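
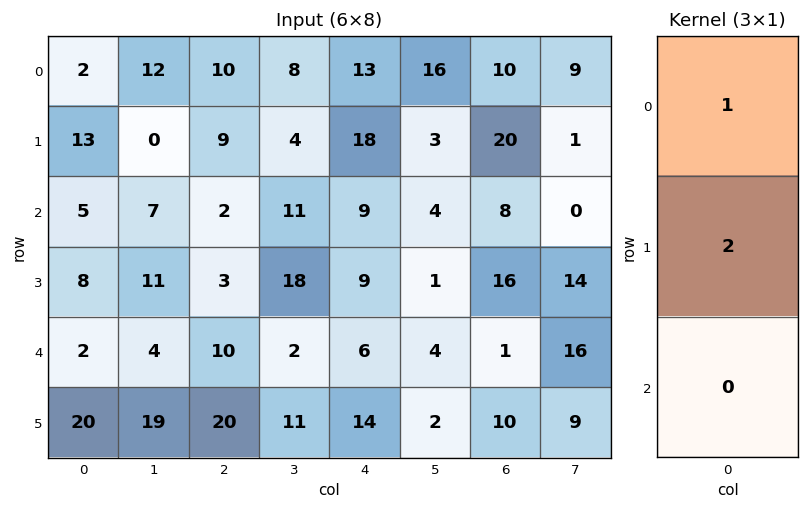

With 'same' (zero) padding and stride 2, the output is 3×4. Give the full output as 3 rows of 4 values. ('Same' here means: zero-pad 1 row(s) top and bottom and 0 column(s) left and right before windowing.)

Output[0,0]: The receptive field on the zero-padded input at this output position is [0 / 2 / 13]. Elementwise product with the kernel and sum: 0·1 + 2·2.
Output[0,1]: The receptive field on the zero-padded input at this output position is [0 / 10 / 9]. Elementwise product with the kernel and sum: 0·1 + 10·2.

4 20 26 20
23 13 36 36
12 23 21 18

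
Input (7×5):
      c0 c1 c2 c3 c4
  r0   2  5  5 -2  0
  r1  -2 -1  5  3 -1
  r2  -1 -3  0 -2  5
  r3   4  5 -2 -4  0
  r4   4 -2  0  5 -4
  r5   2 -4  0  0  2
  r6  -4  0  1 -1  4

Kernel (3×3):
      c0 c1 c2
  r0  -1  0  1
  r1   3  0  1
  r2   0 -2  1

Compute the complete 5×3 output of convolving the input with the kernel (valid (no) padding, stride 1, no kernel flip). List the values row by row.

Output[0,0]: The receptive field on the input at this output position is [2 5 5 / -2 -1 5 / -1 -3 0]. Elementwise product with the kernel and sum: 2·-1 + 5·1 + -2·3 + 5·1 + -3·-2 + 0·1.

8 -9 18
-8 -7 7
15 17 -15
14 -10 0
3 -8 4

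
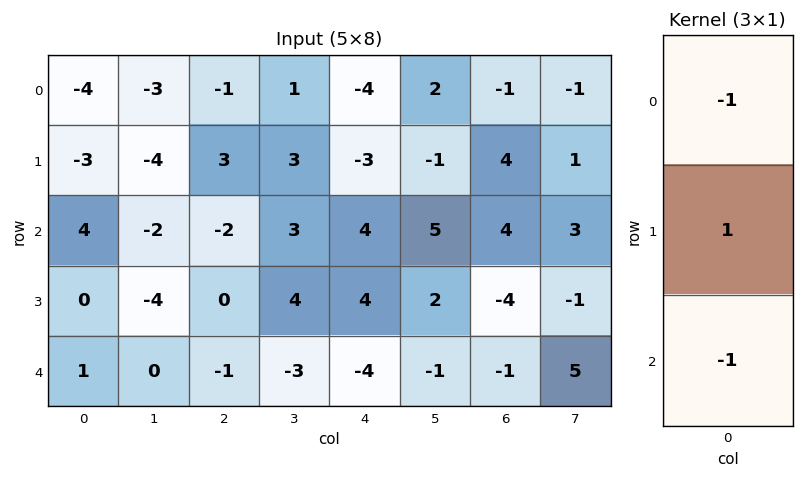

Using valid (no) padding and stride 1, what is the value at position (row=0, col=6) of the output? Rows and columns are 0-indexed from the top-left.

1

The receptive field on the input at this output position is [-1 / 4 / 4]. Elementwise product with the kernel and sum: -1·-1 + 4·1 + 4·-1.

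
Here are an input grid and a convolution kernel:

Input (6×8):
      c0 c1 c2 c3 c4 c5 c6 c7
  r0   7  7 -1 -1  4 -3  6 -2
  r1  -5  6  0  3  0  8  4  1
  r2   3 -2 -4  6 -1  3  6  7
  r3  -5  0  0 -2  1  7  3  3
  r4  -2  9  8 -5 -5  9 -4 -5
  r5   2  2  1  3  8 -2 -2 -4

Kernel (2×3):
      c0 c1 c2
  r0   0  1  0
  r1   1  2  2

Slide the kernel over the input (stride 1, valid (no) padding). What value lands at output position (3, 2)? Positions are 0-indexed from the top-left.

The receptive field on the input at this output position is [0 -2 1 / 8 -5 -5]. Elementwise product with the kernel and sum: -2·1 + 8·1 + -5·2 + -5·2.

-14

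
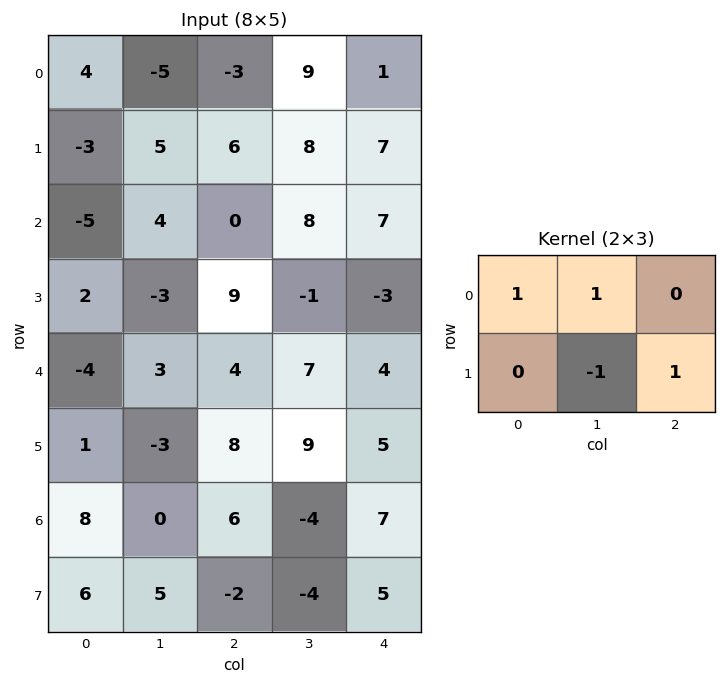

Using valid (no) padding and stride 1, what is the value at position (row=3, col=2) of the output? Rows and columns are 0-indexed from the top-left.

The receptive field on the input at this output position is [9 -1 -3 / 4 7 4]. Elementwise product with the kernel and sum: 9·1 + -1·1 + 7·-1 + 4·1.

5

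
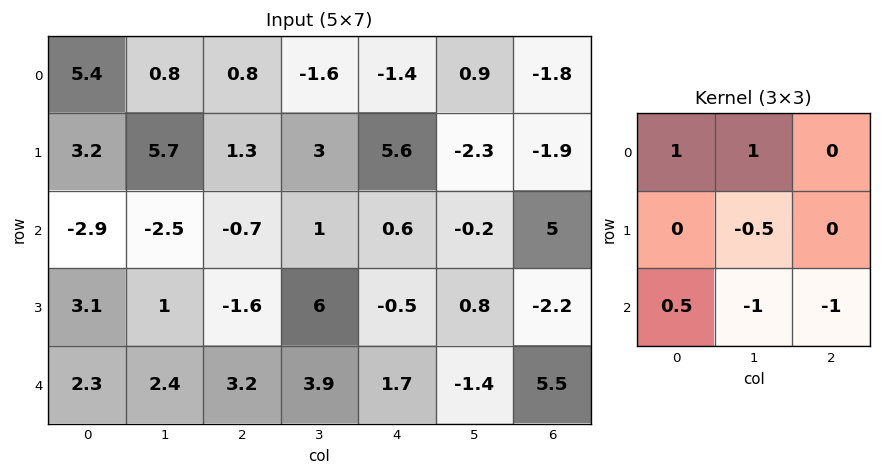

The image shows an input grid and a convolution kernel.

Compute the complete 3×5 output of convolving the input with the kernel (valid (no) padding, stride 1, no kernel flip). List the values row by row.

5.1 -0.6 -4.25 -5.7 -3.85
12.3 3.45 -2.5 11 4.55
-10.35 -8.3 -6.7 3.5 -3.25

Output[0,0]: The receptive field on the input at this output position is [5.4 0.8 0.8 / 3.2 5.7 1.3 / -2.9 -2.5 -0.7]. Elementwise product with the kernel and sum: 5.4·1 + 0.8·1 + 5.7·-0.5 + -2.9·0.5 + -2.5·-1 + -0.7·-1.
Output[0,1]: The receptive field on the input at this output position is [0.8 0.8 -1.6 / 5.7 1.3 3 / -2.5 -0.7 1]. Elementwise product with the kernel and sum: 0.8·1 + 0.8·1 + 1.3·-0.5 + -2.5·0.5 + -0.7·-1 + 1·-1.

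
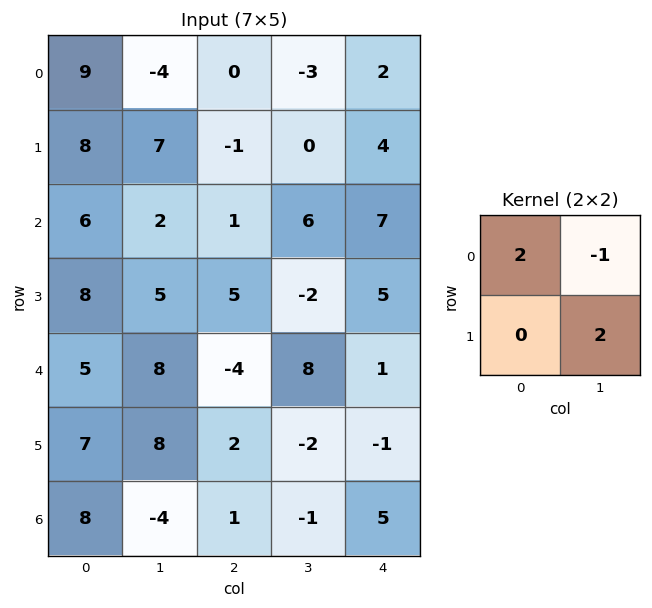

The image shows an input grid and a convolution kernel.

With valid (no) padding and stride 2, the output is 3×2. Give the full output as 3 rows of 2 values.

Output[0,0]: The receptive field on the input at this output position is [9 -4 / 8 7]. Elementwise product with the kernel and sum: 9·2 + -4·-1 + 7·2.

36 3
20 -8
18 -20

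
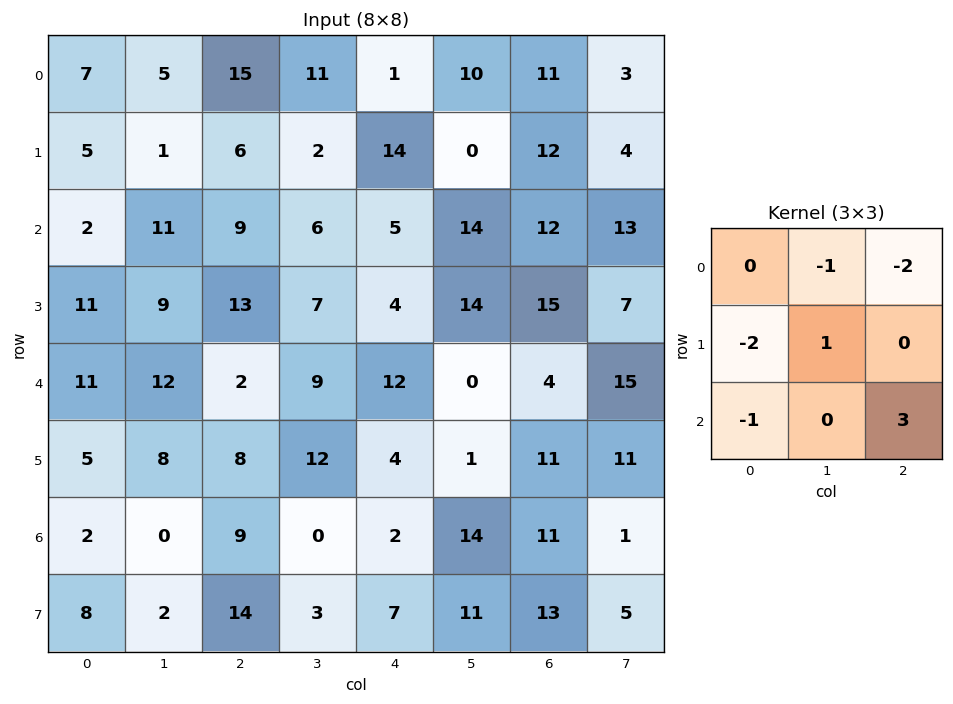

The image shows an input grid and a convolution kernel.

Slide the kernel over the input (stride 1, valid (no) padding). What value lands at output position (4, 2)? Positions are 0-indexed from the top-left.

The receptive field on the input at this output position is [2 9 12 / 8 12 4 / 9 0 2]. Elementwise product with the kernel and sum: 9·-1 + 12·-2 + 8·-2 + 12·1 + 9·-1 + 2·3.

-40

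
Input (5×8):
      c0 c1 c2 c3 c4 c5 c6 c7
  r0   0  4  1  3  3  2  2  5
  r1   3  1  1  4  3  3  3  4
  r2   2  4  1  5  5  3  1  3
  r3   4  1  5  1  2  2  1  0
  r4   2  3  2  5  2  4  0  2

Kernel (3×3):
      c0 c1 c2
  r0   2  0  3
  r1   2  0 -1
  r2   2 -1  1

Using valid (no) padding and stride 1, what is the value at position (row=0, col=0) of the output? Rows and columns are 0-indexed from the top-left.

The receptive field on the input at this output position is [0 4 1 / 3 1 1 / 2 4 1]. Elementwise product with the kernel and sum: 0·2 + 1·3 + 3·2 + 1·-1 + 2·2 + 4·-1 + 1·1.

9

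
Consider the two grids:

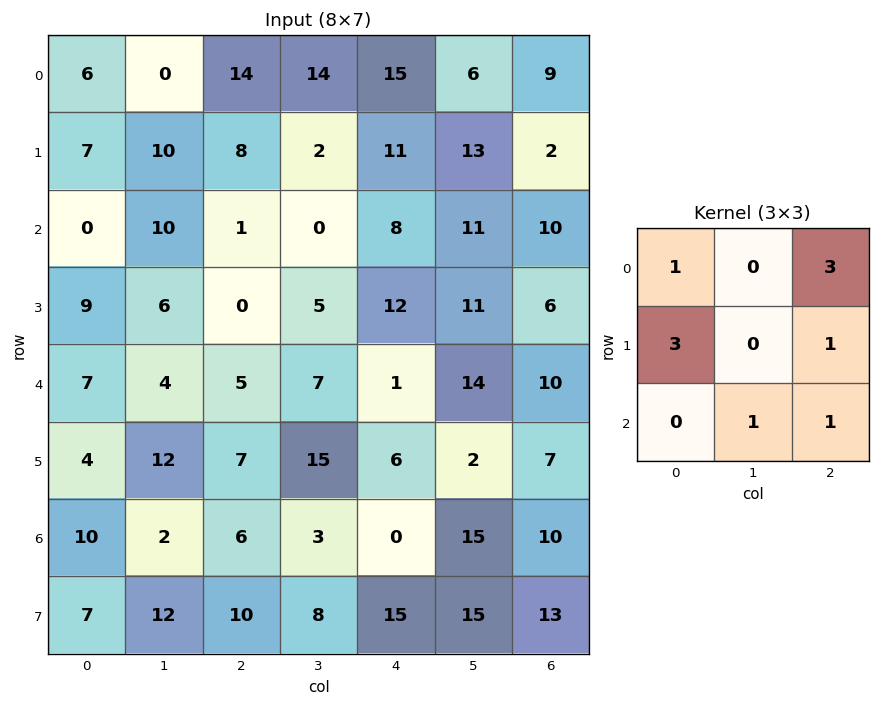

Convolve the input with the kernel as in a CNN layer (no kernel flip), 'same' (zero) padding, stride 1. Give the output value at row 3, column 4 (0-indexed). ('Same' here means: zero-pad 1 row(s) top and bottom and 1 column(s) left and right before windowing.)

74

The receptive field on the zero-padded input at this output position is [0 8 11 / 5 12 11 / 7 1 14]. Elementwise product with the kernel and sum: 0·1 + 11·3 + 5·3 + 11·1 + 1·1 + 14·1.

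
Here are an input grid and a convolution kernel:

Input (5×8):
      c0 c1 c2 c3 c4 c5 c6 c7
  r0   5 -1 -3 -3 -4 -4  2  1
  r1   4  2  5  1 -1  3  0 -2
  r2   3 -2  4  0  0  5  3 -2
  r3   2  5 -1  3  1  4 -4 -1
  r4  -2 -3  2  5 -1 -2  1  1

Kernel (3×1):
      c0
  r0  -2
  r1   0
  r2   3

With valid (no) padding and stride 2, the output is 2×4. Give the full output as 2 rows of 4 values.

Output[0,0]: The receptive field on the input at this output position is [5 / 4 / 3]. Elementwise product with the kernel and sum: 5·-2 + 3·3.

-1 18 8 5
-12 -2 -3 -3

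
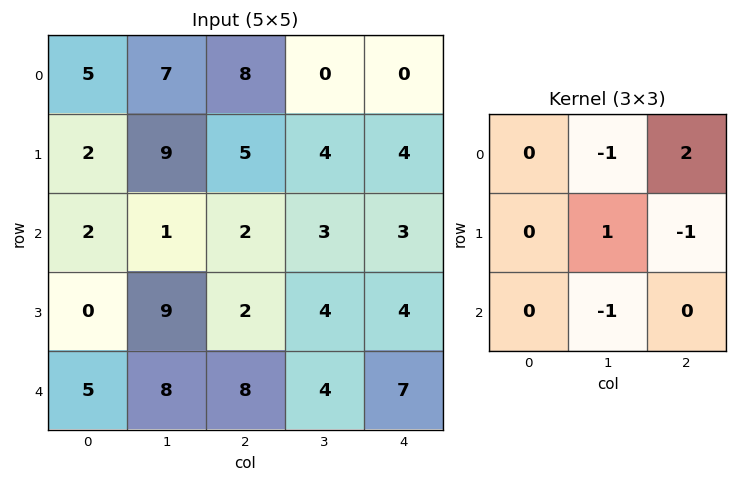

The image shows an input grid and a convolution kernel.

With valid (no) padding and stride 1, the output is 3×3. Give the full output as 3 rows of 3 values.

12 -9 -3
-9 0 0
2 -6 -1

Output[0,0]: The receptive field on the input at this output position is [5 7 8 / 2 9 5 / 2 1 2]. Elementwise product with the kernel and sum: 7·-1 + 8·2 + 9·1 + 5·-1 + 1·-1.
Output[0,1]: The receptive field on the input at this output position is [7 8 0 / 9 5 4 / 1 2 3]. Elementwise product with the kernel and sum: 8·-1 + 0·2 + 5·1 + 4·-1 + 2·-1.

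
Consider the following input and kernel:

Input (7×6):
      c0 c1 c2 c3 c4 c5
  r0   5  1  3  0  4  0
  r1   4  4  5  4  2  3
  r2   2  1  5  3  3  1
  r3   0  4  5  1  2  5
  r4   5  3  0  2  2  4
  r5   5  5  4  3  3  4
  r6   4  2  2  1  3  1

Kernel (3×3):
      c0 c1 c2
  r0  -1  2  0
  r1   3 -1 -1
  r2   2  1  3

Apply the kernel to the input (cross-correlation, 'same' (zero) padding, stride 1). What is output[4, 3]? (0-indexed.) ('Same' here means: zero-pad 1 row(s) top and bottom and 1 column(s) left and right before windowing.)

13

The receptive field on the zero-padded input at this output position is [5 1 2 / 0 2 2 / 4 3 3]. Elementwise product with the kernel and sum: 5·-1 + 1·2 + 0·3 + 2·-1 + 2·-1 + 4·2 + 3·1 + 3·3.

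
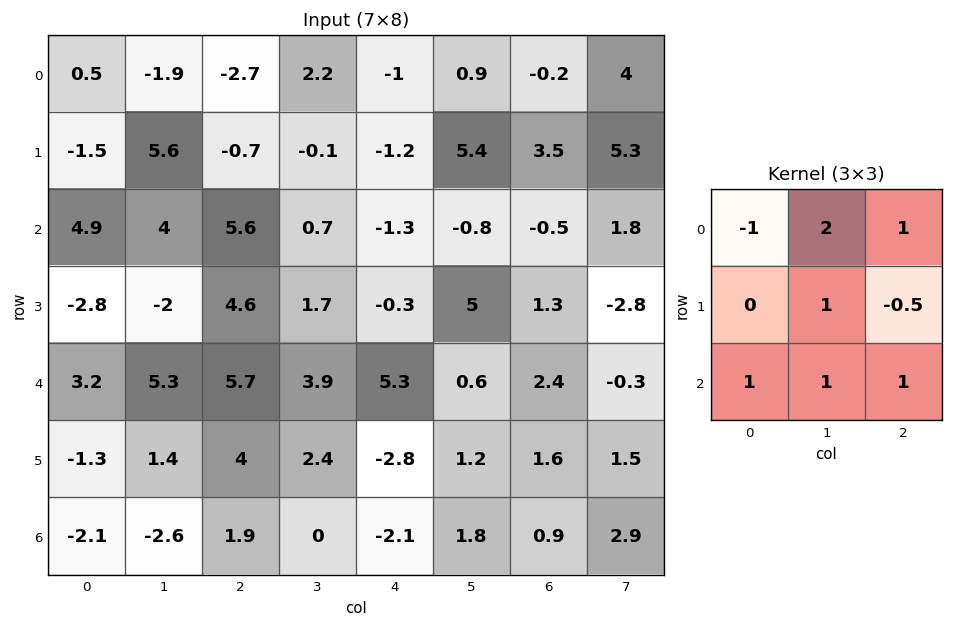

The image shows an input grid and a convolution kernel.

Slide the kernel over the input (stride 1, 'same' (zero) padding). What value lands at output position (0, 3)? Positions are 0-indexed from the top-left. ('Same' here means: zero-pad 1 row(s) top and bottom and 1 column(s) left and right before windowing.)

0.7

The receptive field on the zero-padded input at this output position is [0 0 0 / -2.7 2.2 -1 / -0.7 -0.1 -1.2]. Elementwise product with the kernel and sum: 0·-1 + 0·2 + 0·1 + 2.2·1 + -1·-0.5 + -0.7·1 + -0.1·1 + -1.2·1.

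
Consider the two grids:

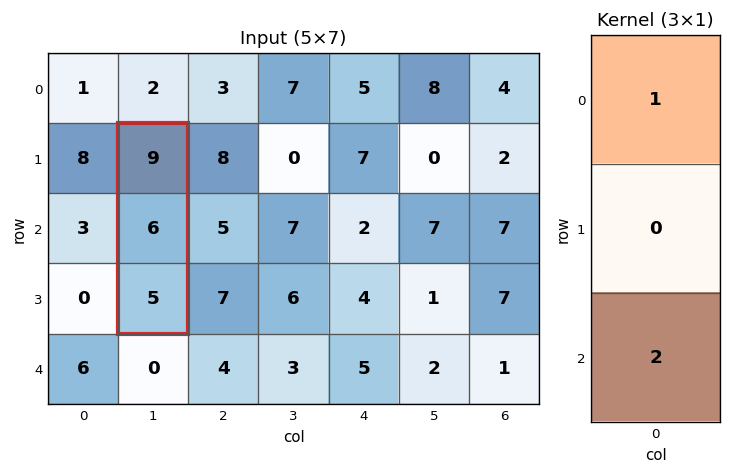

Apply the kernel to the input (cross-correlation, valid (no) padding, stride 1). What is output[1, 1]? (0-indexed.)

The receptive field on the input at this output position is [9 / 6 / 5]. Elementwise product with the kernel and sum: 9·1 + 5·2.

19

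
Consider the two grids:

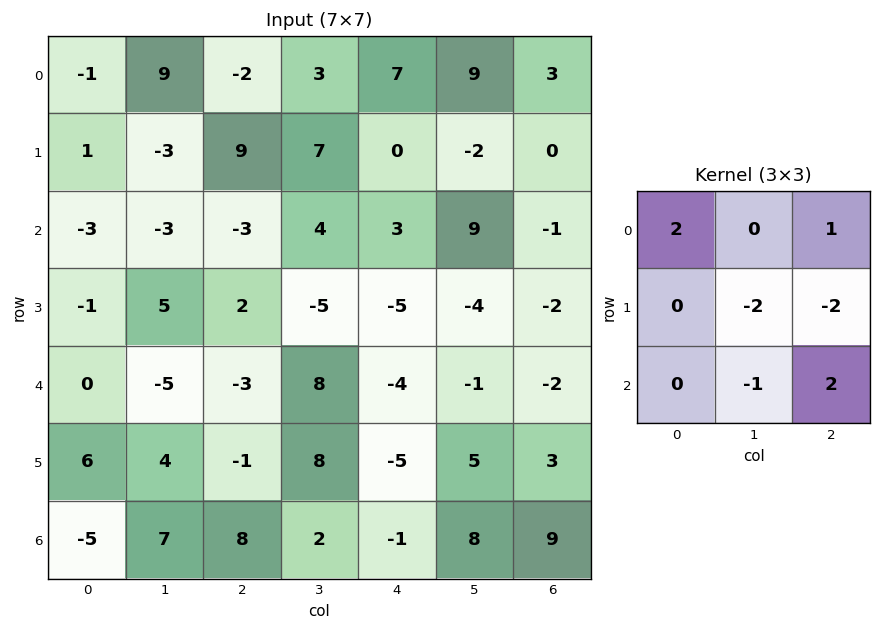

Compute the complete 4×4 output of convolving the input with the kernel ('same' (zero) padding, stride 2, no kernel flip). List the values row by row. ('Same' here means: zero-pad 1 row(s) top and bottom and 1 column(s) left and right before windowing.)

Output[0,0]: The receptive field on the zero-padded input at this output position is [0 0 0 / 0 -1 9 / 0 1 -3]. Elementwise product with the kernel and sum: 0·2 + 0·1 + -1·-2 + 9·-2 + 1·-1 + -3·2.
Output[0,1]: The receptive field on the zero-padded input at this output position is [0 0 0 / 9 -2 3 / -3 9 7]. Elementwise product with the kernel and sum: 0·2 + 0·1 + -2·-2 + 3·-2 + 9·-1 + 7·2.

-23 3 -36 -6
20 -13 -15 0
17 12 11 -7
0 -4 7 -8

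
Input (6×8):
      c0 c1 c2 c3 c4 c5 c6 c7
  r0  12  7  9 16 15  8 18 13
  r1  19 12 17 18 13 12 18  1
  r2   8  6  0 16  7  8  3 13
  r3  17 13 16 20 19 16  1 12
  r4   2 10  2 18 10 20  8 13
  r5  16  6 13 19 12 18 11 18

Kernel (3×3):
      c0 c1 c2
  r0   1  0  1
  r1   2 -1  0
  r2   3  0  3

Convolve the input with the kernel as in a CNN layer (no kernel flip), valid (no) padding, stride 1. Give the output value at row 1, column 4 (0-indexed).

97

The receptive field on the input at this output position is [13 12 18 / 7 8 3 / 19 16 1]. Elementwise product with the kernel and sum: 13·1 + 18·1 + 7·2 + 8·-1 + 19·3 + 1·3.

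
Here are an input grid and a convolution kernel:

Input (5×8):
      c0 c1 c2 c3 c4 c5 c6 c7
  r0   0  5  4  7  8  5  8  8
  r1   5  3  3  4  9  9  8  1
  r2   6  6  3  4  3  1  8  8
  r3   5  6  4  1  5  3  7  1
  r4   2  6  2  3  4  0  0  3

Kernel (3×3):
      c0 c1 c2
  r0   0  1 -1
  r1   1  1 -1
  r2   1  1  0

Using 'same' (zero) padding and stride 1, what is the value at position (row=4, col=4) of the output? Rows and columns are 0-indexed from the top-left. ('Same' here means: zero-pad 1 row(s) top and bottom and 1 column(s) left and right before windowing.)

9

The receptive field on the zero-padded input at this output position is [1 5 3 / 3 4 0 / 0 0 0]. Elementwise product with the kernel and sum: 5·1 + 3·-1 + 3·1 + 4·1 + 0·-1 + 0·1 + 0·1.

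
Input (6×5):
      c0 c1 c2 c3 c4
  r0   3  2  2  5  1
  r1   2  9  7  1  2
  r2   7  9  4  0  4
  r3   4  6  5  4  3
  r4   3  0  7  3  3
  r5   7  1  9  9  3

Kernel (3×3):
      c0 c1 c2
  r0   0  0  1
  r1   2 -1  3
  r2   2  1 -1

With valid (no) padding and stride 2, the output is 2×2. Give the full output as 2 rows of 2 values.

Output[0,0]: The receptive field on the input at this output position is [3 2 2 / 2 9 7 / 7 9 4]. Elementwise product with the kernel and sum: 2·1 + 2·2 + 9·-1 + 7·3 + 7·2 + 9·1 + 4·-1.

37 24
20 33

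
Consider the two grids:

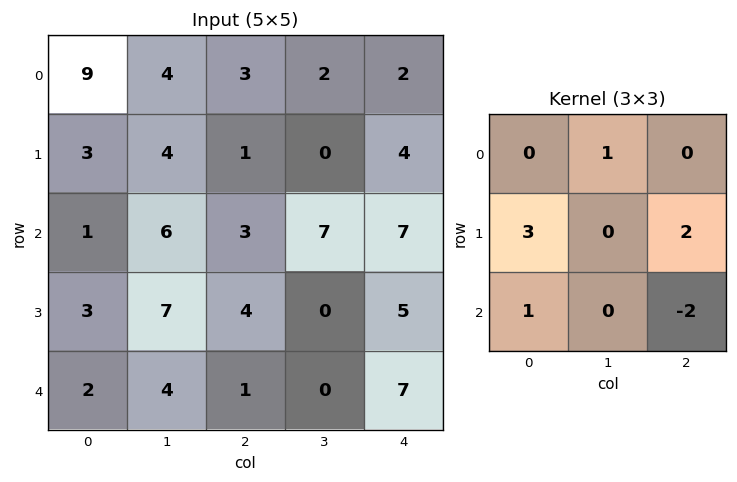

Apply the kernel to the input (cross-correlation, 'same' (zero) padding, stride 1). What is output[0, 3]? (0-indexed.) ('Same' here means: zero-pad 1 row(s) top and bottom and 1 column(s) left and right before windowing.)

6

The receptive field on the zero-padded input at this output position is [0 0 0 / 3 2 2 / 1 0 4]. Elementwise product with the kernel and sum: 0·1 + 3·3 + 2·2 + 1·1 + 4·-2.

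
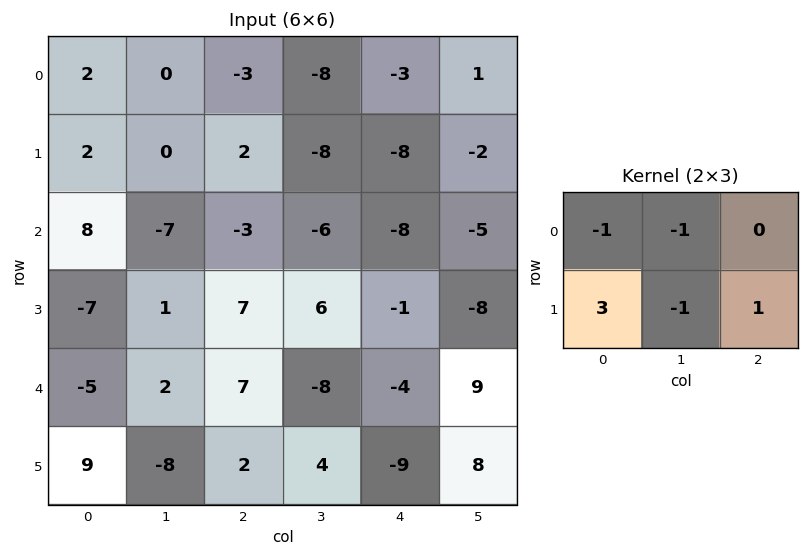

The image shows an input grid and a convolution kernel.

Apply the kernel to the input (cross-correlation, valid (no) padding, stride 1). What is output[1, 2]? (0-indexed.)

-5

The receptive field on the input at this output position is [2 -8 -8 / -3 -6 -8]. Elementwise product with the kernel and sum: 2·-1 + -8·-1 + -3·3 + -6·-1 + -8·1.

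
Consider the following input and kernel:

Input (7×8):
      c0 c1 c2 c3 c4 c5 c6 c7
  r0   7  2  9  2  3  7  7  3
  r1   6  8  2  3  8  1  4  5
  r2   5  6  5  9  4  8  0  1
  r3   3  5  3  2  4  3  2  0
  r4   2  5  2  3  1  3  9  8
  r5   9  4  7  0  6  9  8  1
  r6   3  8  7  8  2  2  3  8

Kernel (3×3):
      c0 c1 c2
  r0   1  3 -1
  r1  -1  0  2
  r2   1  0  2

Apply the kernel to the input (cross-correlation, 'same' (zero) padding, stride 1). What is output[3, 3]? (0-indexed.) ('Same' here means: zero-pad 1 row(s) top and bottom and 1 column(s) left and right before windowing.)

The receptive field on the zero-padded input at this output position is [5 9 4 / 3 2 4 / 2 3 1]. Elementwise product with the kernel and sum: 5·1 + 9·3 + 4·-1 + 3·-1 + 4·2 + 2·1 + 1·2.

37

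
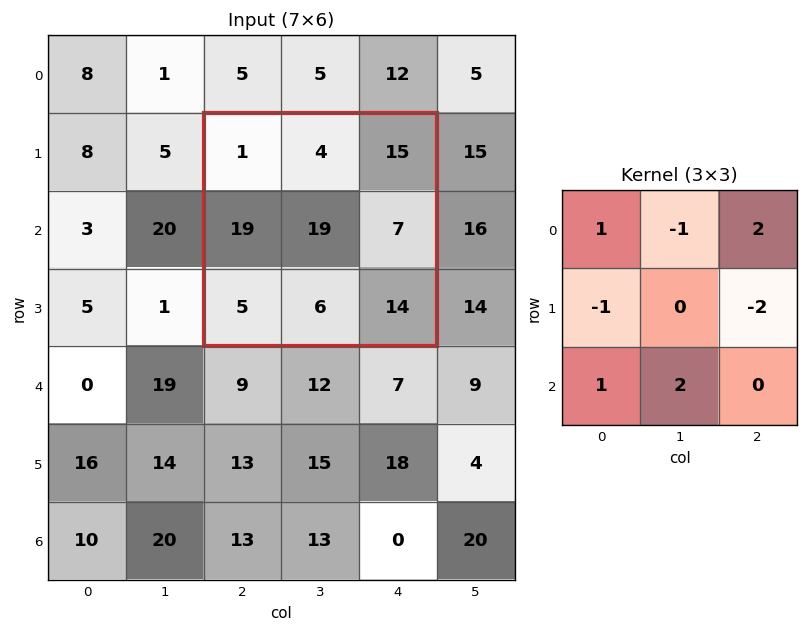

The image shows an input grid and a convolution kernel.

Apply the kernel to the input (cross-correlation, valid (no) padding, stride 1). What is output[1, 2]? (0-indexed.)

The receptive field on the input at this output position is [1 4 15 / 19 19 7 / 5 6 14]. Elementwise product with the kernel and sum: 1·1 + 4·-1 + 15·2 + 19·-1 + 7·-2 + 5·1 + 6·2.

11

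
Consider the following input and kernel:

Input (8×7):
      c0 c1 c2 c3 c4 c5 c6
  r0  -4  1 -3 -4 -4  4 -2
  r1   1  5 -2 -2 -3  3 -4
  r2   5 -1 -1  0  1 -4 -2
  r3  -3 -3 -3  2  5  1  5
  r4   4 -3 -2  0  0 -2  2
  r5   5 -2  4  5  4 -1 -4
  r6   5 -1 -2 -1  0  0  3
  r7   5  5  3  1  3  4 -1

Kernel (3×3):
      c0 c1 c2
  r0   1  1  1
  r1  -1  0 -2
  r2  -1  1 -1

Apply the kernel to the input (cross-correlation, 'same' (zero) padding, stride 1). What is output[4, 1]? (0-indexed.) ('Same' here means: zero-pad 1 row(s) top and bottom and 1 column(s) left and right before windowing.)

-20

The receptive field on the zero-padded input at this output position is [-3 -3 -3 / 4 -3 -2 / 5 -2 4]. Elementwise product with the kernel and sum: -3·1 + -3·1 + -3·1 + 4·-1 + -2·-2 + 5·-1 + -2·1 + 4·-1.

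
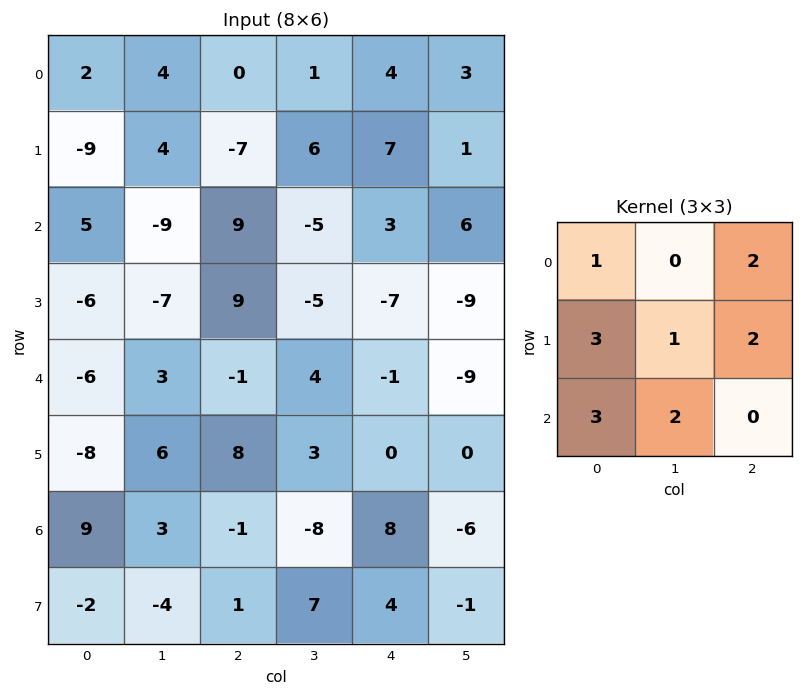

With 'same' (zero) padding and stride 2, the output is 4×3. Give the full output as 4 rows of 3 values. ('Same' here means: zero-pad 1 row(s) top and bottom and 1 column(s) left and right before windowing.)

Output[0,0]: The receptive field on the zero-padded input at this output position is [0 0 0 / 0 2 4 / 0 -9 4]. Elementwise product with the kernel and sum: 0·1 + 0·2 + 0·3 + 2·1 + 4·2 + 0·3 + -9·2.

-8 12 45
-17 -15 -21
-30 33 -21
23 -6 4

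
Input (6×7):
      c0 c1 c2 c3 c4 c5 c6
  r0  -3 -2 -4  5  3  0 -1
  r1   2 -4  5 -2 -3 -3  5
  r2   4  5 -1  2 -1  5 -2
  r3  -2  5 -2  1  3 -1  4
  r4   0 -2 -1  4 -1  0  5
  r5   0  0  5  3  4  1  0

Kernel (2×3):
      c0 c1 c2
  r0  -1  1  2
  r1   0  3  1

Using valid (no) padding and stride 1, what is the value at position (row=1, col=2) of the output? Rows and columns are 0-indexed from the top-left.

-8

The receptive field on the input at this output position is [5 -2 -3 / -1 2 -1]. Elementwise product with the kernel and sum: 5·-1 + -2·1 + -3·2 + 2·3 + -1·1.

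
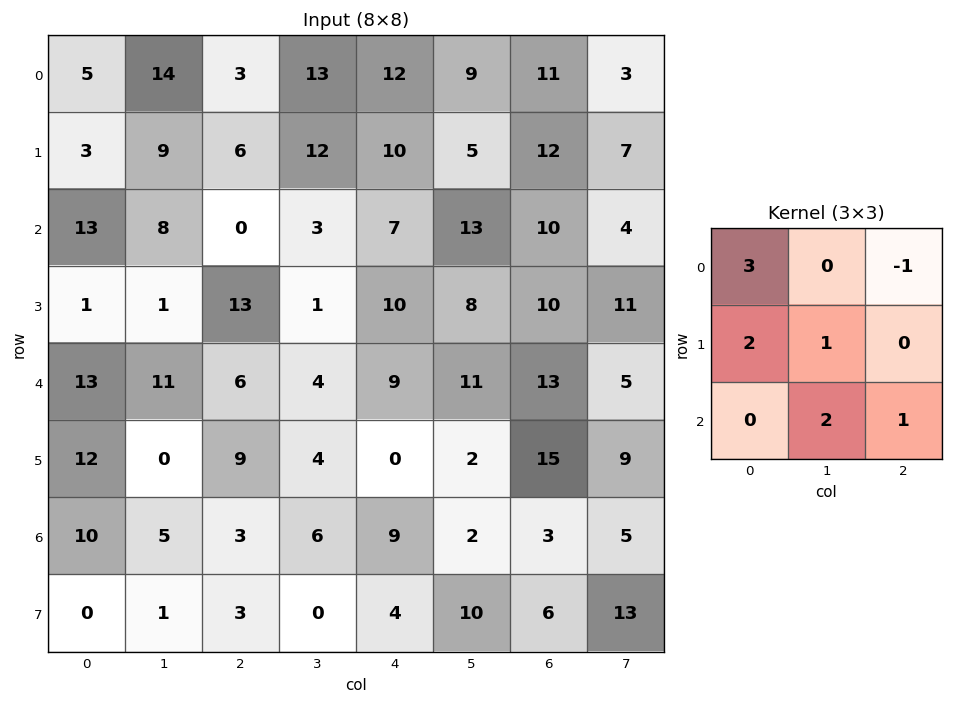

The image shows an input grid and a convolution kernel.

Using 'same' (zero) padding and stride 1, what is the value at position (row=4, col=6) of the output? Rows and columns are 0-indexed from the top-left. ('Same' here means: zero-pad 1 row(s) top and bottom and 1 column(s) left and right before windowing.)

The receptive field on the zero-padded input at this output position is [8 10 11 / 11 13 5 / 2 15 9]. Elementwise product with the kernel and sum: 8·3 + 11·-1 + 11·2 + 13·1 + 15·2 + 9·1.

87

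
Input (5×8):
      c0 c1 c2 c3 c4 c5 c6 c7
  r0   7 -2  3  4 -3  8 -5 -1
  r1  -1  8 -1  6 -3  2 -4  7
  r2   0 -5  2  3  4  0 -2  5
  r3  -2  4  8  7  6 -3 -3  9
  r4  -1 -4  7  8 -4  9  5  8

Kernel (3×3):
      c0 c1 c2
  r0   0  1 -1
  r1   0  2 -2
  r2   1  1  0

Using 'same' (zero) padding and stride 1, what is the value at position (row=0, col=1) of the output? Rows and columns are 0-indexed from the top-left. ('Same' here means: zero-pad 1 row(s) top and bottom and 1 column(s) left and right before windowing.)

-3

The receptive field on the zero-padded input at this output position is [0 0 0 / 7 -2 3 / -1 8 -1]. Elementwise product with the kernel and sum: 0·1 + 0·-1 + -2·2 + 3·-2 + -1·1 + 8·1.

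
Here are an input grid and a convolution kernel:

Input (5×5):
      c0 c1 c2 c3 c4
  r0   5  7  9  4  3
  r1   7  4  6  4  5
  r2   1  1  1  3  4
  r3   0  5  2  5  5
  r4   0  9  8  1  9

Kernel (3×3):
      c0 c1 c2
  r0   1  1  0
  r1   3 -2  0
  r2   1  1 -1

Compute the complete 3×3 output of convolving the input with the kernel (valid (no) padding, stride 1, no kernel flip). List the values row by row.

Output[0,0]: The receptive field on the input at this output position is [5 7 9 / 7 4 6 / 1 1 1]. Elementwise product with the kernel and sum: 5·1 + 7·1 + 7·3 + 4·-2 + 1·1 + 1·1 + 1·-1.
Output[0,1]: The receptive field on the input at this output position is [7 9 4 / 4 6 4 / 1 1 3]. Elementwise product with the kernel and sum: 7·1 + 9·1 + 4·3 + 6·-2 + 1·1 + 1·1 + 3·-1.

26 15 23
15 13 9
-7 29 0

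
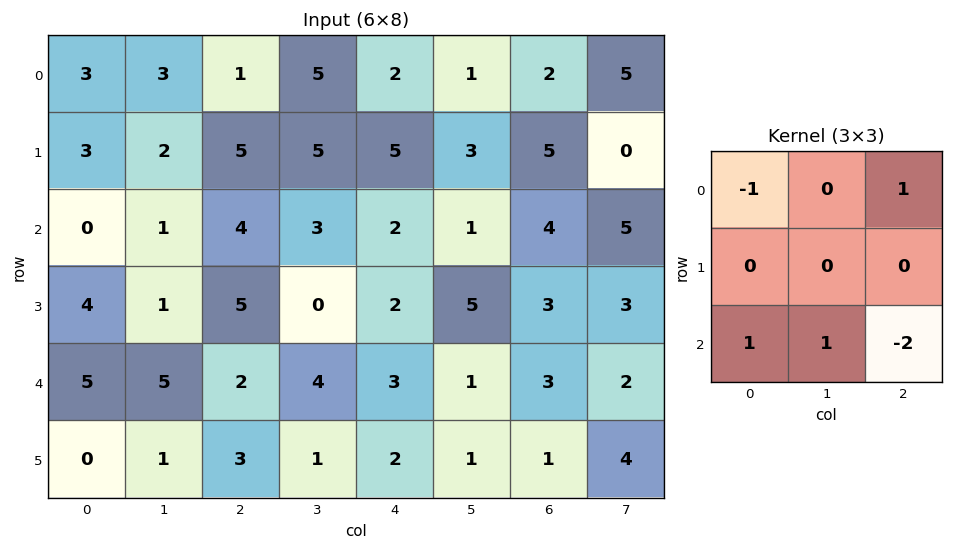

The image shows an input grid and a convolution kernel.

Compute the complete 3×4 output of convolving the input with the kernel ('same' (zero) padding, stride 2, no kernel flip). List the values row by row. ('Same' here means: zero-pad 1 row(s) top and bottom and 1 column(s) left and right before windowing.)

-1 -3 4 8
4 9 -10 -1
-1 1 6 -8

Output[0,0]: The receptive field on the zero-padded input at this output position is [0 0 0 / 0 3 3 / 0 3 2]. Elementwise product with the kernel and sum: 0·-1 + 0·1 + 0·1 + 3·1 + 2·-2.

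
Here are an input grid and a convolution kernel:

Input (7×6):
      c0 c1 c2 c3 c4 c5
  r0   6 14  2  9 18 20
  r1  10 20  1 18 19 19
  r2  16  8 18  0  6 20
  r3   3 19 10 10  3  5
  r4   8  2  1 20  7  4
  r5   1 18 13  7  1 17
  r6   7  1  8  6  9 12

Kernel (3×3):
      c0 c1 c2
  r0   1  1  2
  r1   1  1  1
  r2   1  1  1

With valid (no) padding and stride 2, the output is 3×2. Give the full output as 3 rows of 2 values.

97 109
103 81
60 79

Output[0,0]: The receptive field on the input at this output position is [6 14 2 / 10 20 1 / 16 8 18]. Elementwise product with the kernel and sum: 6·1 + 14·1 + 2·2 + 10·1 + 20·1 + 1·1 + 16·1 + 8·1 + 18·1.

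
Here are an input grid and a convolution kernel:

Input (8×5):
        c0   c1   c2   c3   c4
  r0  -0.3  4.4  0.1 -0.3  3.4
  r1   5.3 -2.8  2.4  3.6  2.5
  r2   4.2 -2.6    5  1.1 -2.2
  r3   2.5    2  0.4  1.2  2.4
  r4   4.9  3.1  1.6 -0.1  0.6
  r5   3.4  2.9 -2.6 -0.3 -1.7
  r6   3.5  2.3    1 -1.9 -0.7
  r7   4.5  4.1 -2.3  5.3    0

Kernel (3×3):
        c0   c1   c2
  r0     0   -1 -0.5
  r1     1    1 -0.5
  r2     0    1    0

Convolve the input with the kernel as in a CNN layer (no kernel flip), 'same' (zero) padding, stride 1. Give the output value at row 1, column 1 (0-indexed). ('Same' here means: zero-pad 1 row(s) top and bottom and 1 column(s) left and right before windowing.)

-5.75

The receptive field on the zero-padded input at this output position is [-0.3 4.4 0.1 / 5.3 -2.8 2.4 / 4.2 -2.6 5]. Elementwise product with the kernel and sum: 4.4·-1 + 0.1·-0.5 + 5.3·1 + -2.8·1 + 2.4·-0.5 + -2.6·1.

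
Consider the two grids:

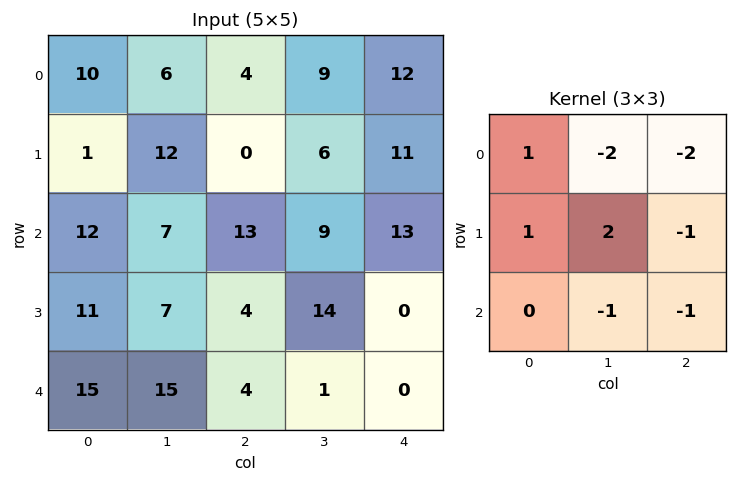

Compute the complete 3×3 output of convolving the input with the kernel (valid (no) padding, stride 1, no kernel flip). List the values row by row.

-5 -36 -59
-21 6 -30
-26 -41 0

Output[0,0]: The receptive field on the input at this output position is [10 6 4 / 1 12 0 / 12 7 13]. Elementwise product with the kernel and sum: 10·1 + 6·-2 + 4·-2 + 1·1 + 12·2 + 0·-1 + 7·-1 + 13·-1.
Output[0,1]: The receptive field on the input at this output position is [6 4 9 / 12 0 6 / 7 13 9]. Elementwise product with the kernel and sum: 6·1 + 4·-2 + 9·-2 + 12·1 + 0·2 + 6·-1 + 13·-1 + 9·-1.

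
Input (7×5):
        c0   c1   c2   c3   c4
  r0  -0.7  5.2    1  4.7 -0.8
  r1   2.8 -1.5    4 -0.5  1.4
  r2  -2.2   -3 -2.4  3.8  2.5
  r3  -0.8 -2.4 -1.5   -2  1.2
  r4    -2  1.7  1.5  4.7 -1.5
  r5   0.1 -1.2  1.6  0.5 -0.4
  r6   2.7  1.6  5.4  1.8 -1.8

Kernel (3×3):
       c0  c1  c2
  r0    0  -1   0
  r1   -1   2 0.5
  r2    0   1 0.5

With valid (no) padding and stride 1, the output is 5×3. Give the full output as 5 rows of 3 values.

Output[0,0]: The receptive field on the input at this output position is [-0.7 5.2 1 / 2.8 -1.5 4 / -2.2 -3 -2.4]. Elementwise product with the kernel and sum: 5.2·-1 + 2.8·-1 + -1.5·2 + 4·0.5 + -3·1 + -2.4·0.5.

-13.2 7.75 -3.95
-6.65 -6.4 10.35
0.7 4.65 -1.75
8.15 7 9.45
0.9 9.45 -4.6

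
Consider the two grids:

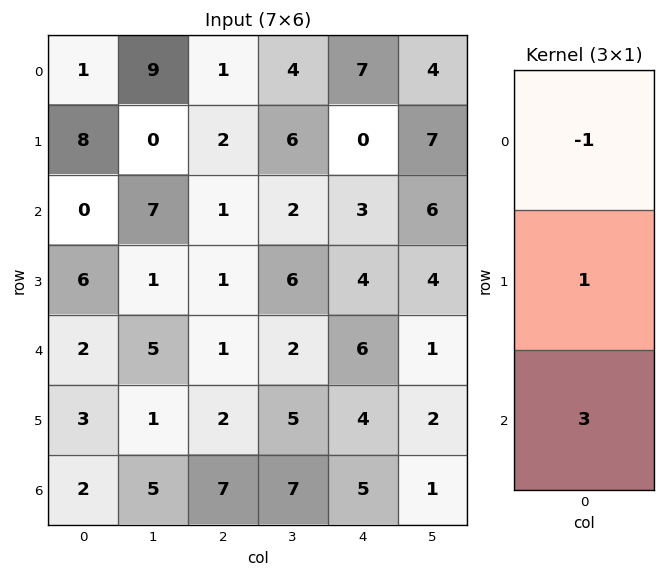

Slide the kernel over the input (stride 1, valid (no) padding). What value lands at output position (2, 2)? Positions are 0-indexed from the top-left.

The receptive field on the input at this output position is [1 / 1 / 1]. Elementwise product with the kernel and sum: 1·-1 + 1·1 + 1·3.

3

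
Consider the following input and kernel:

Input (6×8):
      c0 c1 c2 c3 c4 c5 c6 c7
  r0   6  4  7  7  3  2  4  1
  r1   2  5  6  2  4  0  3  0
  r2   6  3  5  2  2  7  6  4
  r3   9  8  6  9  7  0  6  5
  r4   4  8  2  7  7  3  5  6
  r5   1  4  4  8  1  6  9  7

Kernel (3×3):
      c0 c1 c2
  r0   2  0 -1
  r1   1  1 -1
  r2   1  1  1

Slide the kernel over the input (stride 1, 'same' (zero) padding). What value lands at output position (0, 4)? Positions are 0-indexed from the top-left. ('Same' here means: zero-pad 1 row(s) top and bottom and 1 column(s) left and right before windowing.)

14

The receptive field on the zero-padded input at this output position is [0 0 0 / 7 3 2 / 2 4 0]. Elementwise product with the kernel and sum: 0·2 + 0·-1 + 7·1 + 3·1 + 2·-1 + 2·1 + 4·1 + 0·1.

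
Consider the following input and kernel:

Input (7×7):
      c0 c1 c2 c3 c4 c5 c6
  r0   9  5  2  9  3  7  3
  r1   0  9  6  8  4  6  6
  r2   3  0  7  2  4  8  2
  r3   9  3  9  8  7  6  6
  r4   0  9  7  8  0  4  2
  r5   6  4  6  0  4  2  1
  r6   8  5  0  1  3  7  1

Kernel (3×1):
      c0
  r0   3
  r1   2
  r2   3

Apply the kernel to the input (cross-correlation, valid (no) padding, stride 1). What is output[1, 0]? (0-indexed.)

The receptive field on the input at this output position is [0 / 3 / 9]. Elementwise product with the kernel and sum: 0·3 + 3·2 + 9·3.

33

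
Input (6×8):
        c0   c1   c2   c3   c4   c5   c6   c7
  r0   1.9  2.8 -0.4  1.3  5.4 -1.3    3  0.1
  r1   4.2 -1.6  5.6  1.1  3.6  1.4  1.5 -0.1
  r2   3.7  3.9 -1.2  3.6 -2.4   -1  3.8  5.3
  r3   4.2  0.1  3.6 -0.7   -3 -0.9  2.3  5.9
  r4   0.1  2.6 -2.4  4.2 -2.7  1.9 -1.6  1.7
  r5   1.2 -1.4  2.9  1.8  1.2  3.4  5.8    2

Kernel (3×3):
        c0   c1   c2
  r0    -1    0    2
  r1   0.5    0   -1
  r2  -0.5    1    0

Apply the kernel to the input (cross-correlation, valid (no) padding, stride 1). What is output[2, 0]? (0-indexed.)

The receptive field on the input at this output position is [3.7 3.9 -1.2 / 4.2 0.1 3.6 / 0.1 2.6 -2.4]. Elementwise product with the kernel and sum: 3.7·-1 + -1.2·2 + 4.2·0.5 + 3.6·-1 + 0.1·-0.5 + 2.6·1.

-5.05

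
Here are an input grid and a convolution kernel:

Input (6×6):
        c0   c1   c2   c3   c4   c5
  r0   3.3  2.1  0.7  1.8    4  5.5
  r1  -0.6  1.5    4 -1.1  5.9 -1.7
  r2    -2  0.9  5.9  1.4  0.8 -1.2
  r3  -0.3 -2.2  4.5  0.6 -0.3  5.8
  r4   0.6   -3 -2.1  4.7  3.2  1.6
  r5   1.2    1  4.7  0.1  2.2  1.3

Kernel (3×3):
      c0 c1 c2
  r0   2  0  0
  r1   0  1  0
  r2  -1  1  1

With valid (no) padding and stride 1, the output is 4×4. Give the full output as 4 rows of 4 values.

16.9 14.6 -3.4 7.7
2.3 16.2 5.2 3.5
-11.9 11.9 22.4 2.6
0.9 -2.7 11.3 7.8

Output[0,0]: The receptive field on the input at this output position is [3.3 2.1 0.7 / -0.6 1.5 4 / -2 0.9 5.9]. Elementwise product with the kernel and sum: 3.3·2 + 1.5·1 + -2·-1 + 0.9·1 + 5.9·1.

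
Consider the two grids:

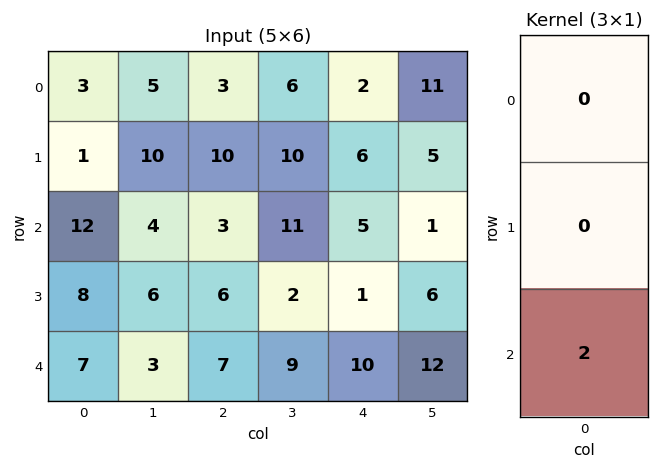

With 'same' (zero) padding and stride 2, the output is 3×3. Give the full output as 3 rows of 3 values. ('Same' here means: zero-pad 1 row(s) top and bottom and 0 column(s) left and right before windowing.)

Output[0,0]: The receptive field on the zero-padded input at this output position is [0 / 3 / 1]. Elementwise product with the kernel and sum: 1·2.
Output[0,1]: The receptive field on the zero-padded input at this output position is [0 / 3 / 10]. Elementwise product with the kernel and sum: 10·2.

2 20 12
16 12 2
0 0 0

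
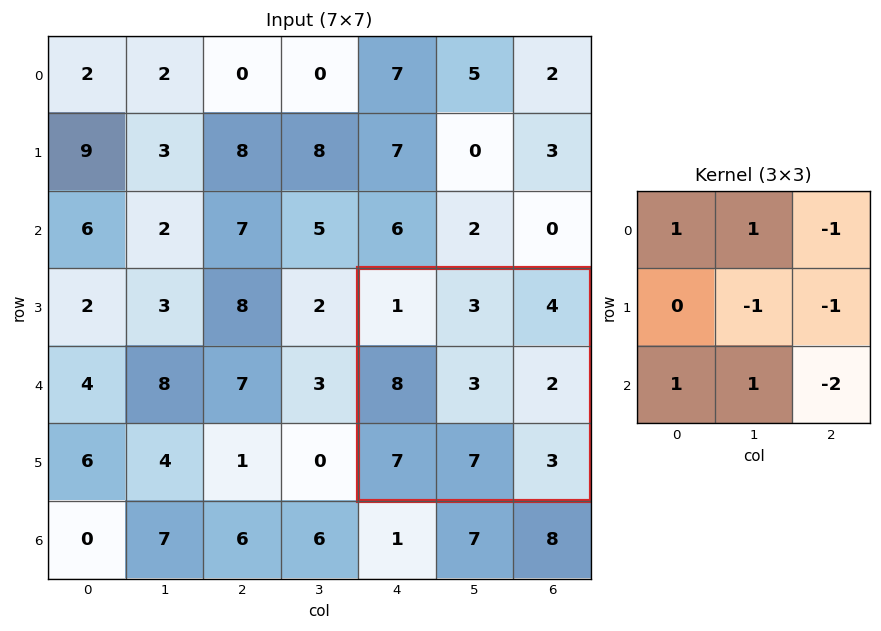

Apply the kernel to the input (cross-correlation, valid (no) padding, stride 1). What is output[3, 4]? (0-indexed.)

The receptive field on the input at this output position is [1 3 4 / 8 3 2 / 7 7 3]. Elementwise product with the kernel and sum: 1·1 + 3·1 + 4·-1 + 3·-1 + 2·-1 + 7·1 + 7·1 + 3·-2.

3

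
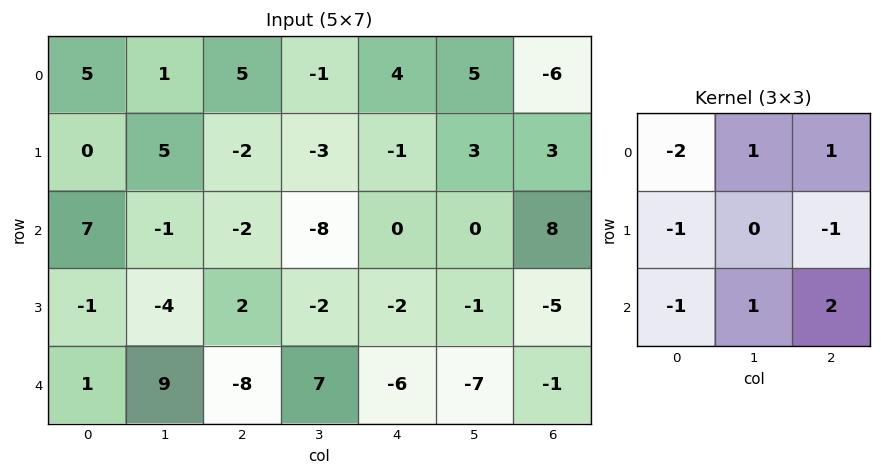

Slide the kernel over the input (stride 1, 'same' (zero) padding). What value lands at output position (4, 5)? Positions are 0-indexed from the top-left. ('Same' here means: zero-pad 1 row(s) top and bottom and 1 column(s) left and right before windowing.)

5

The receptive field on the zero-padded input at this output position is [-2 -1 -5 / -6 -7 -1 / 0 0 0]. Elementwise product with the kernel and sum: -2·-2 + -1·1 + -5·1 + -6·-1 + -1·-1 + 0·-1 + 0·1 + 0·2.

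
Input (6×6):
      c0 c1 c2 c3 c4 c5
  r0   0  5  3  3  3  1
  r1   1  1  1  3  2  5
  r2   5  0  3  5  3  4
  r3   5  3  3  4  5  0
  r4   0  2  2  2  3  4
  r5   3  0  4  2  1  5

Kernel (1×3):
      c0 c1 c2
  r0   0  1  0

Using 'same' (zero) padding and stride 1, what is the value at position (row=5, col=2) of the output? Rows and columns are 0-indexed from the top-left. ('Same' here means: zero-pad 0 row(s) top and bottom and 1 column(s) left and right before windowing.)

The receptive field on the zero-padded input at this output position is [0 4 2]. Elementwise product with the kernel and sum: 4·1.

4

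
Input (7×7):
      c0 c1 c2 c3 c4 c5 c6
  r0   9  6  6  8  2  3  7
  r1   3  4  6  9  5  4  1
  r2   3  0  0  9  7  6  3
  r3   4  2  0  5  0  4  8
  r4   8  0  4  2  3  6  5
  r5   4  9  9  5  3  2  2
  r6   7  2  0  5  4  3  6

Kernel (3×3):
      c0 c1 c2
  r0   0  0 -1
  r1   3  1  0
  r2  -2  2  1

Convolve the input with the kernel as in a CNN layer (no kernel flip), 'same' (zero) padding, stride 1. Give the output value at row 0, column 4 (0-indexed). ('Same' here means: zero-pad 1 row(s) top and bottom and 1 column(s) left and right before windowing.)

22

The receptive field on the zero-padded input at this output position is [0 0 0 / 8 2 3 / 9 5 4]. Elementwise product with the kernel and sum: 0·-1 + 8·3 + 2·1 + 9·-2 + 5·2 + 4·1.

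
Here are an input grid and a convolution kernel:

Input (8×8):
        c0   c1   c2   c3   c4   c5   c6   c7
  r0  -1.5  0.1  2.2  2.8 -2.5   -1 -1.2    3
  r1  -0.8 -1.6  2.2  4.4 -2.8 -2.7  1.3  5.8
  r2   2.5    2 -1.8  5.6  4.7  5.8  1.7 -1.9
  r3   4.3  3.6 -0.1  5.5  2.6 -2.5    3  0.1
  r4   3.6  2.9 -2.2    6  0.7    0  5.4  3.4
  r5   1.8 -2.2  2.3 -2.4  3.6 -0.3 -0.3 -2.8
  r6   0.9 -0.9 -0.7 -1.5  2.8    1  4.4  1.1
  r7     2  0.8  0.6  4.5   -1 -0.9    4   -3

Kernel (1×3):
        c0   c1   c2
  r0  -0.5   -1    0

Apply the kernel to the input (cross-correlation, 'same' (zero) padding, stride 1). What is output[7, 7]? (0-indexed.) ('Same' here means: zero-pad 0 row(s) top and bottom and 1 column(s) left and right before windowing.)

1

The receptive field on the zero-padded input at this output position is [4 -3 0]. Elementwise product with the kernel and sum: 4·-0.5 + -3·-1.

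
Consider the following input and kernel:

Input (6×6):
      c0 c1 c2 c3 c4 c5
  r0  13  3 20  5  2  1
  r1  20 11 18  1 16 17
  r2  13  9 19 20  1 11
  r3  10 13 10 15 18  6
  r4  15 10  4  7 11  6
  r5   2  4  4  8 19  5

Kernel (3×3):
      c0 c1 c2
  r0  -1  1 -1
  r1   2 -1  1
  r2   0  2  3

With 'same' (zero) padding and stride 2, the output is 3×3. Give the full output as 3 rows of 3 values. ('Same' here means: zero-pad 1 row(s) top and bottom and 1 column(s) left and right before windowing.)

Output[0,0]: The receptive field on the zero-padded input at this output position is [0 0 0 / 0 13 3 / 0 20 11]. Elementwise product with the kernel and sum: 0·-1 + 0·1 + 0·-1 + 0·2 + 13·-1 + 3·1 + 20·2 + 11·3.
Output[0,1]: The receptive field on the zero-padded input at this output position is [0 0 0 / 3 20 5 / 11 18 1]. Elementwise product with the kernel and sum: 0·-1 + 0·1 + 0·-1 + 3·2 + 20·-1 + 5·1 + 18·2 + 1·3.

63 30 92
64 90 102
8 37 59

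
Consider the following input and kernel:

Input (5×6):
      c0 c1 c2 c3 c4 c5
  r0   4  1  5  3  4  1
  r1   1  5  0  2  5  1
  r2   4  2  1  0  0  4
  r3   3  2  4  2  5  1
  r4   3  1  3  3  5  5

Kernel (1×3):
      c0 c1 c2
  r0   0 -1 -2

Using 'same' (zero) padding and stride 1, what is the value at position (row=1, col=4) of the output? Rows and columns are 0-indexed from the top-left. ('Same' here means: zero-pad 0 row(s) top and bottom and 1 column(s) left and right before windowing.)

-7

The receptive field on the zero-padded input at this output position is [2 5 1]. Elementwise product with the kernel and sum: 5·-1 + 1·-2.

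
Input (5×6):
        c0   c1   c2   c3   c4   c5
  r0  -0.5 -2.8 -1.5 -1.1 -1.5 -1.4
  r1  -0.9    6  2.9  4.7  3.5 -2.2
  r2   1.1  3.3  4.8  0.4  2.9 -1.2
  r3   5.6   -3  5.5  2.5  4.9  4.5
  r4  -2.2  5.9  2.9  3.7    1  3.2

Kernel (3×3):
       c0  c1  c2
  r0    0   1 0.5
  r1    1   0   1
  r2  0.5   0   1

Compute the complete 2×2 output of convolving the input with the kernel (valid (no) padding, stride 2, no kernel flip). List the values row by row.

3.8 9.85
18.6 14.7

Output[0,0]: The receptive field on the input at this output position is [-0.5 -2.8 -1.5 / -0.9 6 2.9 / 1.1 3.3 4.8]. Elementwise product with the kernel and sum: -2.8·1 + -1.5·0.5 + -0.9·1 + 2.9·1 + 1.1·0.5 + 4.8·1.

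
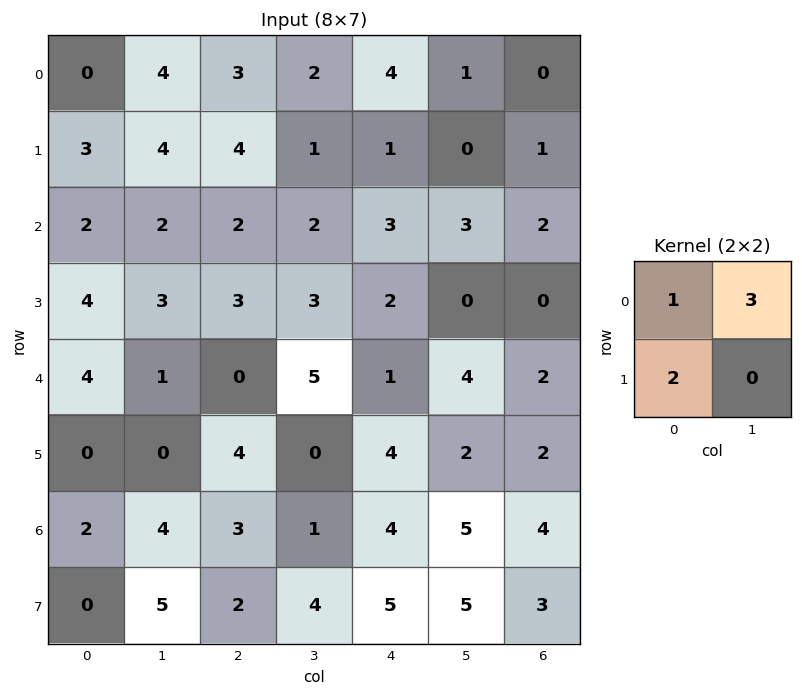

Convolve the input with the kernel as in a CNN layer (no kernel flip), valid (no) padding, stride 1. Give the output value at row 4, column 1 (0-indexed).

The receptive field on the input at this output position is [1 0 / 0 4]. Elementwise product with the kernel and sum: 1·1 + 0·3 + 0·2.

1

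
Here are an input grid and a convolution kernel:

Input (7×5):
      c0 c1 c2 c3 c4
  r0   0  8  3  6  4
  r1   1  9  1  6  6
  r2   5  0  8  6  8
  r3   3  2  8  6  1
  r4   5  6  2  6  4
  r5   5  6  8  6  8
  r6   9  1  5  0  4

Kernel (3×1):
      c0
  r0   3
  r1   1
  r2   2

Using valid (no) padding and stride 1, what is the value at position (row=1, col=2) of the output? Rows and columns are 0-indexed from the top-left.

27

The receptive field on the input at this output position is [1 / 8 / 8]. Elementwise product with the kernel and sum: 1·3 + 8·1 + 8·2.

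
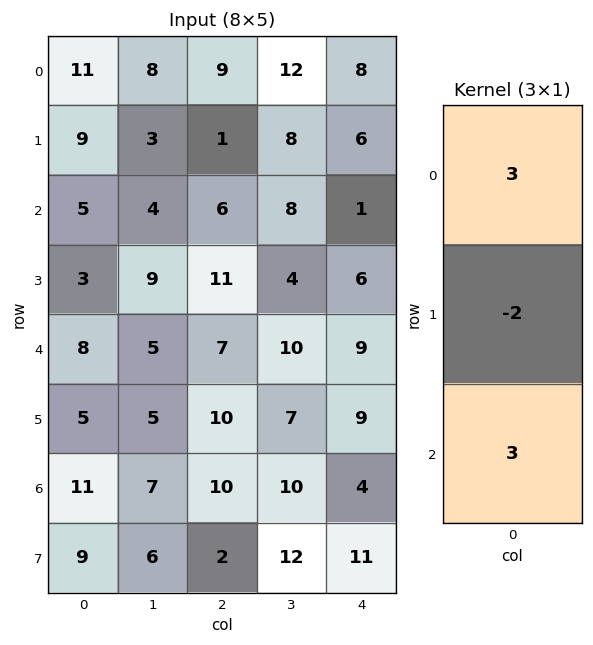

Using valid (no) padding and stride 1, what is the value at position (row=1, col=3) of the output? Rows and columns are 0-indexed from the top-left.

20

The receptive field on the input at this output position is [8 / 8 / 4]. Elementwise product with the kernel and sum: 8·3 + 8·-2 + 4·3.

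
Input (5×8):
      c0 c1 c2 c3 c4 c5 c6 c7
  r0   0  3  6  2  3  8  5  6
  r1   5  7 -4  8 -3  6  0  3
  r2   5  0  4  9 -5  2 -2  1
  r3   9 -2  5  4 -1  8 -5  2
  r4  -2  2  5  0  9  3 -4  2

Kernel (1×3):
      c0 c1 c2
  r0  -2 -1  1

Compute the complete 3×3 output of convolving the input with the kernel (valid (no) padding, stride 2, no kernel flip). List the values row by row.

Output[0,0]: The receptive field on the input at this output position is [0 3 6]. Elementwise product with the kernel and sum: 0·-2 + 3·-1 + 6·1.
Output[0,1]: The receptive field on the input at this output position is [6 2 3]. Elementwise product with the kernel and sum: 6·-2 + 2·-1 + 3·1.

3 -11 -9
-6 -22 6
7 -1 -25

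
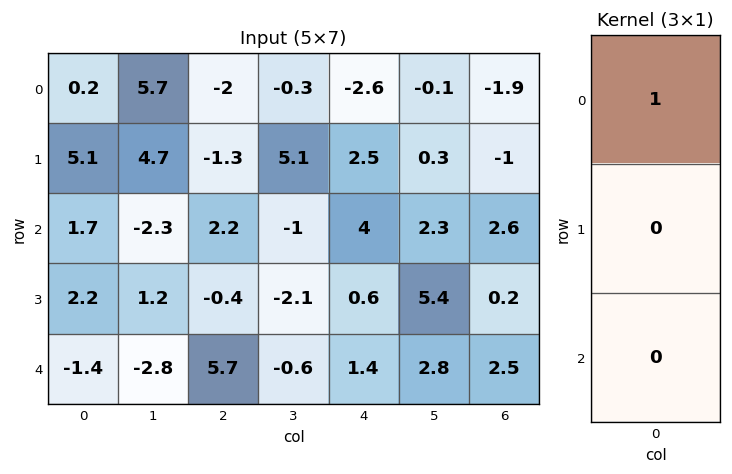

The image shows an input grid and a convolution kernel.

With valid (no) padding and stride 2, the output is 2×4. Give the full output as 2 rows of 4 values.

0.2 -2 -2.6 -1.9
1.7 2.2 4 2.6

Output[0,0]: The receptive field on the input at this output position is [0.2 / 5.1 / 1.7]. Elementwise product with the kernel and sum: 0.2·1.
Output[0,1]: The receptive field on the input at this output position is [-2 / -1.3 / 2.2]. Elementwise product with the kernel and sum: -2·1.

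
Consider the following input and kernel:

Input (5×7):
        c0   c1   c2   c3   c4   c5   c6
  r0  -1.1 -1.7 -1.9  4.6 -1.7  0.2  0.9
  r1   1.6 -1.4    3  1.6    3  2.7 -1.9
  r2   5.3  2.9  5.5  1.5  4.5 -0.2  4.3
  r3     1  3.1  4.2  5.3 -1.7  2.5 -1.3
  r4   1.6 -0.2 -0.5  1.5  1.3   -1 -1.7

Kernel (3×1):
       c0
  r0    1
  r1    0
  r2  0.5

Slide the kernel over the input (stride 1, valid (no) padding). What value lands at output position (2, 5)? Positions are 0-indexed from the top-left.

The receptive field on the input at this output position is [-0.2 / 2.5 / -1]. Elementwise product with the kernel and sum: -0.2·1 + -1·0.5.

-0.7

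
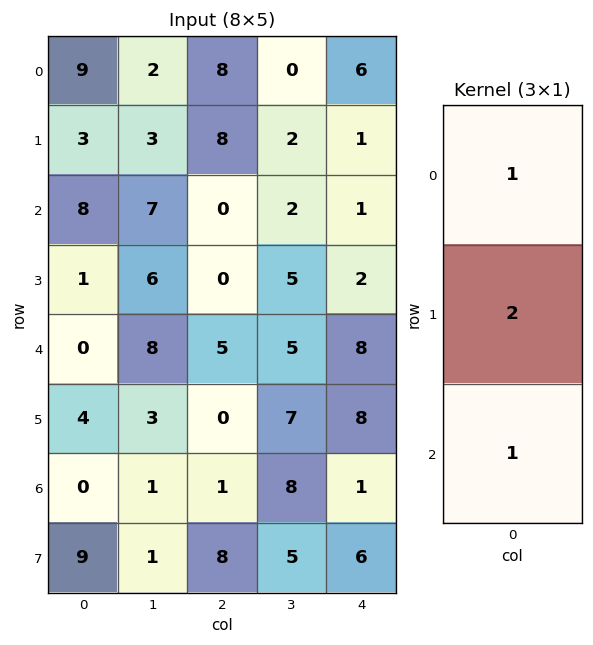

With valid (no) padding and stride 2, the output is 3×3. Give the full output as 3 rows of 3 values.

23 24 9
10 5 13
8 6 25

Output[0,0]: The receptive field on the input at this output position is [9 / 3 / 8]. Elementwise product with the kernel and sum: 9·1 + 3·2 + 8·1.
Output[0,1]: The receptive field on the input at this output position is [8 / 8 / 0]. Elementwise product with the kernel and sum: 8·1 + 8·2 + 0·1.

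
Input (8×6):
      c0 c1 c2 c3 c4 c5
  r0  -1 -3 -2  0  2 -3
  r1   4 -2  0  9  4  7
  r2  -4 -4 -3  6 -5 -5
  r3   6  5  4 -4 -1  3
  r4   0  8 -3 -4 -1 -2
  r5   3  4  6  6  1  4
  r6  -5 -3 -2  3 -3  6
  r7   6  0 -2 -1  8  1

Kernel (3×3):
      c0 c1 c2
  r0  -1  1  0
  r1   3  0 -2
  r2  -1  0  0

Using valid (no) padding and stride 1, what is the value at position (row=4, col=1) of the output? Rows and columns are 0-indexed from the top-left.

-8

The receptive field on the input at this output position is [8 -3 -4 / 4 6 6 / -3 -2 3]. Elementwise product with the kernel and sum: 8·-1 + -3·1 + 4·3 + 6·-2 + -3·-1.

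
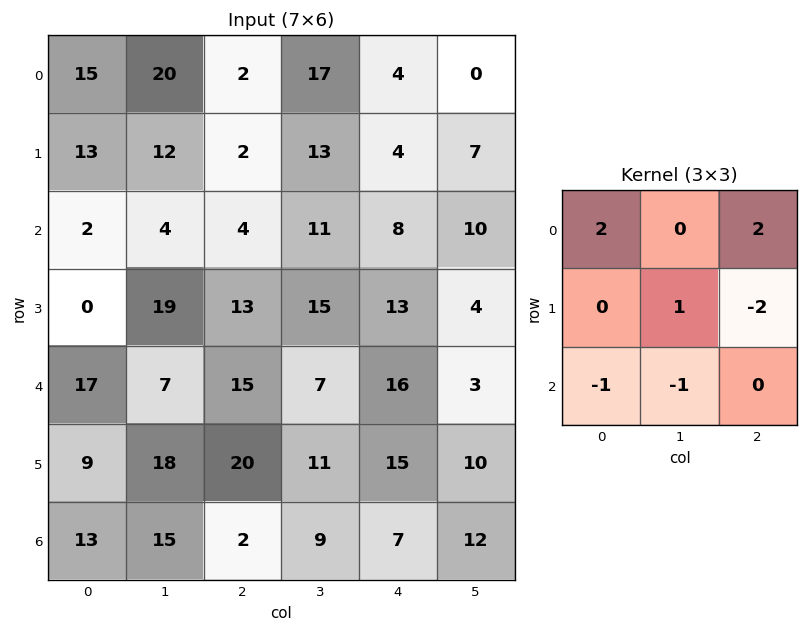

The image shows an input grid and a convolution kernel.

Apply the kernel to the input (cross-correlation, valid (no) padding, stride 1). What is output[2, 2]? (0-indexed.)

The receptive field on the input at this output position is [4 11 8 / 13 15 13 / 15 7 16]. Elementwise product with the kernel and sum: 4·2 + 8·2 + 15·1 + 13·-2 + 15·-1 + 7·-1.

-9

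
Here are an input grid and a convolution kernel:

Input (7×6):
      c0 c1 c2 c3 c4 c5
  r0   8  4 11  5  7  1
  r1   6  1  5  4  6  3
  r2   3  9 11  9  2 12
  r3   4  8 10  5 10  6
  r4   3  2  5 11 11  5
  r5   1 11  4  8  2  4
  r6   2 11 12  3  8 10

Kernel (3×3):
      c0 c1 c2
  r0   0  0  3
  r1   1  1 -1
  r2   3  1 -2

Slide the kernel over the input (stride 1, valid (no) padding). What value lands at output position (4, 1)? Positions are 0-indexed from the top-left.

79

The receptive field on the input at this output position is [2 5 11 / 11 4 8 / 11 12 3]. Elementwise product with the kernel and sum: 11·3 + 11·1 + 4·1 + 8·-1 + 11·3 + 12·1 + 3·-2.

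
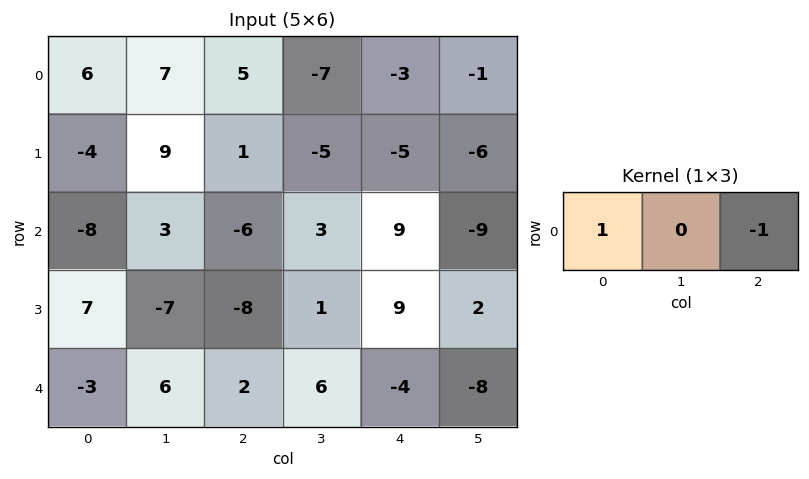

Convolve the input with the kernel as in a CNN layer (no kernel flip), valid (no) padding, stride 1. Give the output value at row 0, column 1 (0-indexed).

14

The receptive field on the input at this output position is [7 5 -7]. Elementwise product with the kernel and sum: 7·1 + -7·-1.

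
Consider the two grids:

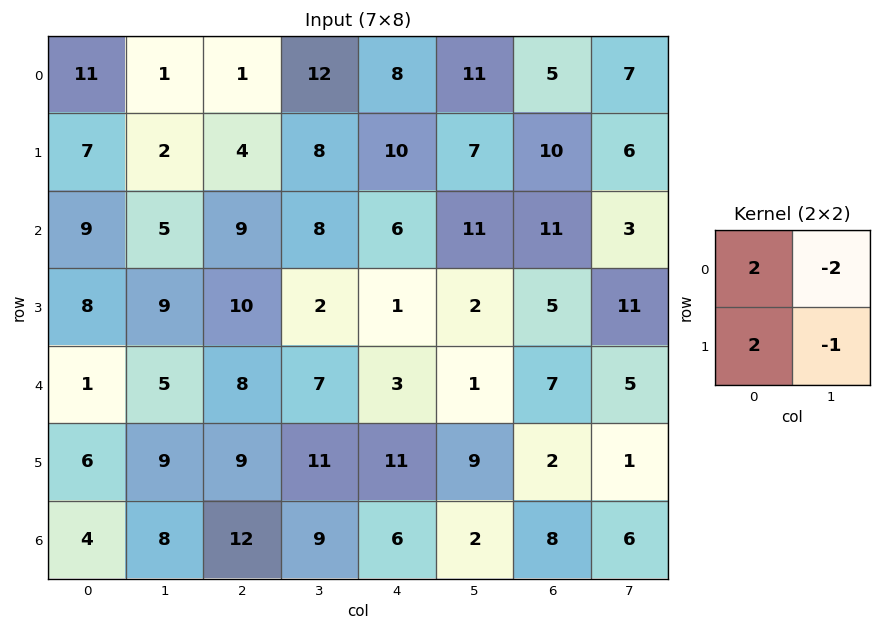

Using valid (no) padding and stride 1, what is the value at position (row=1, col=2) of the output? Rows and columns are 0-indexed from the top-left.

2

The receptive field on the input at this output position is [4 8 / 9 8]. Elementwise product with the kernel and sum: 4·2 + 8·-2 + 9·2 + 8·-1.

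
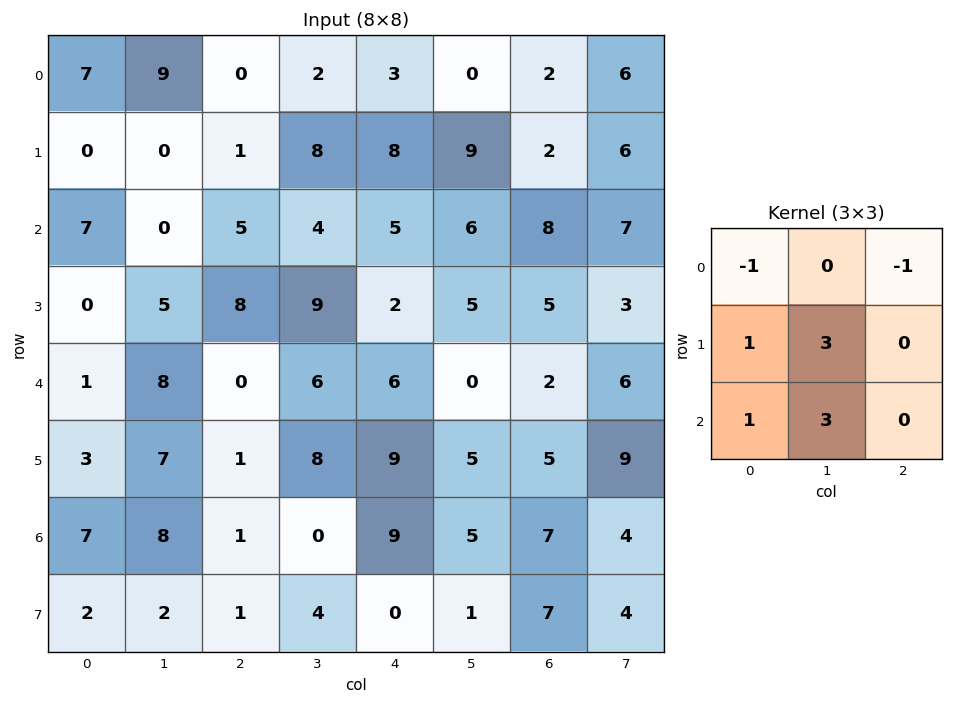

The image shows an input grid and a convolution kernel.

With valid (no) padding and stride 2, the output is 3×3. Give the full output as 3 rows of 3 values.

Output[0,0]: The receptive field on the input at this output position is [7 9 0 / 0 0 1 / 7 0 5]. Elementwise product with the kernel and sum: 7·-1 + 0·-1 + 0·1 + 0·3 + 7·1 + 0·3.

0 39 53
28 43 10
54 20 40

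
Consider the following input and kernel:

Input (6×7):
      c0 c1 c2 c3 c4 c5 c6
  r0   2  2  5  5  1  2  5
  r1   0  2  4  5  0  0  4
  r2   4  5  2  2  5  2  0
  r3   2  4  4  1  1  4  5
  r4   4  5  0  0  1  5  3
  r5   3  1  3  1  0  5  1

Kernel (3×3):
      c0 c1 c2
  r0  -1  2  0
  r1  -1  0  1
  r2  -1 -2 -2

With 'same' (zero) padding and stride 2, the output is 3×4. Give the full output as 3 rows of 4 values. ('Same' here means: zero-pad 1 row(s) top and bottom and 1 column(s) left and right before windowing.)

-2 -17 -8 -10
-7 -11 -16 -8
1 -10 -5 -6

Output[0,0]: The receptive field on the zero-padded input at this output position is [0 0 0 / 0 2 2 / 0 0 2]. Elementwise product with the kernel and sum: 0·-1 + 0·2 + 0·-1 + 2·1 + 0·-1 + 0·-2 + 2·-2.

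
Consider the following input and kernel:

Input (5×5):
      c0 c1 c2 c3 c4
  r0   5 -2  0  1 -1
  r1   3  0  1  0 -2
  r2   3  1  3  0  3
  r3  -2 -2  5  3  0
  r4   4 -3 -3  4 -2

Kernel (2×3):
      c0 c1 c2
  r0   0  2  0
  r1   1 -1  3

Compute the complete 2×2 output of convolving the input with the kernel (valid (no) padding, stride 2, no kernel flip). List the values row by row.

2 -3
17 2

Output[0,0]: The receptive field on the input at this output position is [5 -2 0 / 3 0 1]. Elementwise product with the kernel and sum: -2·2 + 3·1 + 0·-1 + 1·3.
Output[0,1]: The receptive field on the input at this output position is [0 1 -1 / 1 0 -2]. Elementwise product with the kernel and sum: 1·2 + 1·1 + 0·-1 + -2·3.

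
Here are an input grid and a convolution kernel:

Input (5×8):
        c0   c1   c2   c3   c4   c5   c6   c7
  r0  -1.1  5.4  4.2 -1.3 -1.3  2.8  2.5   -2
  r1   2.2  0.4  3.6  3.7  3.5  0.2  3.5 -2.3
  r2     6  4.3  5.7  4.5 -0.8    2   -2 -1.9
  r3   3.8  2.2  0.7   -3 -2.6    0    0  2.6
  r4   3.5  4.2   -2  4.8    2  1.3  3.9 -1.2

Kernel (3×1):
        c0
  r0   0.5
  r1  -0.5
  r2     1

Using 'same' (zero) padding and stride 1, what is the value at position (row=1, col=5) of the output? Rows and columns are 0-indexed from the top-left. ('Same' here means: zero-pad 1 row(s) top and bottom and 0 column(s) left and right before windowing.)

The receptive field on the zero-padded input at this output position is [2.8 / 0.2 / 2]. Elementwise product with the kernel and sum: 2.8·0.5 + 0.2·-0.5 + 2·1.

3.3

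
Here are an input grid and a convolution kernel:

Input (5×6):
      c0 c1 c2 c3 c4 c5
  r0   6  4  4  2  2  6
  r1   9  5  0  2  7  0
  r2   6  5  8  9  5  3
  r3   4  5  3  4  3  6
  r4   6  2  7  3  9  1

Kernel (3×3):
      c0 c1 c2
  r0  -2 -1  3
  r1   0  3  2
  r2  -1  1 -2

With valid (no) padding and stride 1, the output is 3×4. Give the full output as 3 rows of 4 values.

Output[0,0]: The receptive field on the input at this output position is [6 4 4 / 9 5 0 / 6 5 8]. Elementwise product with the kernel and sum: 6·-2 + 4·-1 + 4·3 + 5·3 + 0·2 + 6·-1 + 5·1 + 8·-2.
Output[0,1]: The receptive field on the input at this output position is [4 4 2 / 5 0 2 / 5 8 9]. Elementwise product with the kernel and sum: 4·-2 + 4·-1 + 2·3 + 0·3 + 2·2 + 5·-1 + 8·1 + 9·-2.

-6 -17 7 23
3 28 51 -3
10 25 -14 11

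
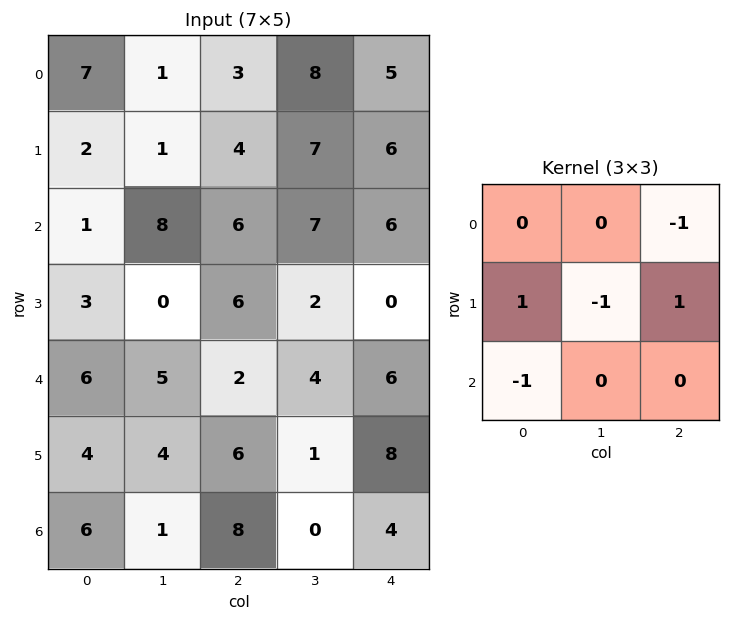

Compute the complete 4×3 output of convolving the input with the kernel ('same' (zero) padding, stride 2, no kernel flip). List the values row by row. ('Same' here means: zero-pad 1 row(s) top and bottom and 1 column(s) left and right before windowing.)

-6 5 -4
6 2 -1
-1 1 -3
-9 -8 -4

Output[0,0]: The receptive field on the zero-padded input at this output position is [0 0 0 / 0 7 1 / 0 2 1]. Elementwise product with the kernel and sum: 0·-1 + 0·1 + 7·-1 + 1·1 + 0·-1.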